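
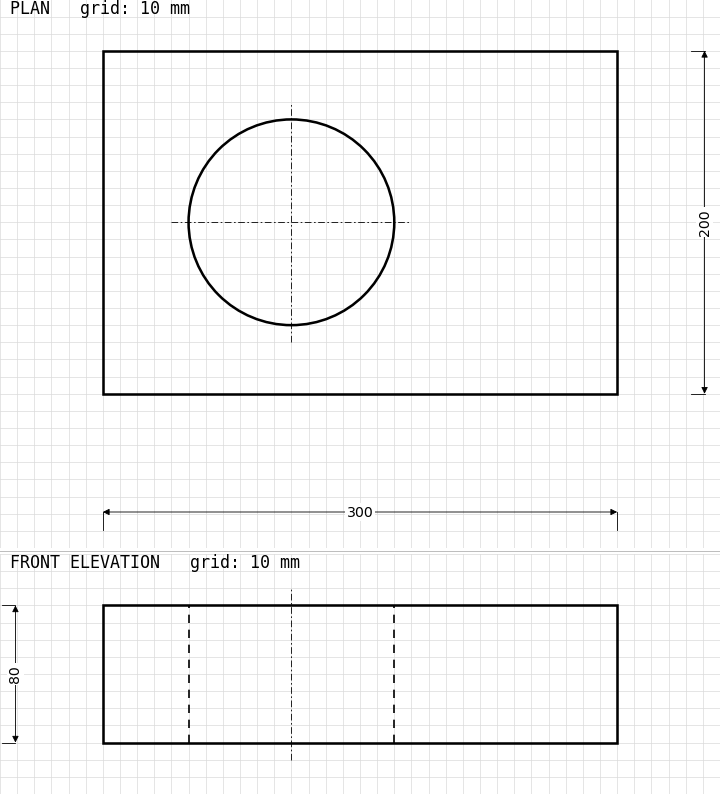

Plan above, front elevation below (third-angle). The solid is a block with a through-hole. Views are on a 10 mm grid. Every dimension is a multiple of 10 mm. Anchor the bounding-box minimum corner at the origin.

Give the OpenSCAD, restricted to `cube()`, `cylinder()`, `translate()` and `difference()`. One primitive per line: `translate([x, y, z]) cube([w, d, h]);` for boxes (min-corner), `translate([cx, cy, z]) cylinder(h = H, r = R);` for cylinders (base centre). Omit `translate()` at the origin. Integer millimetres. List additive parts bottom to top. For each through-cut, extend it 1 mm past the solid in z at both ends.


difference() {
  cube([300, 200, 80]);
  translate([110, 100, -1]) cylinder(h = 82, r = 60);
}


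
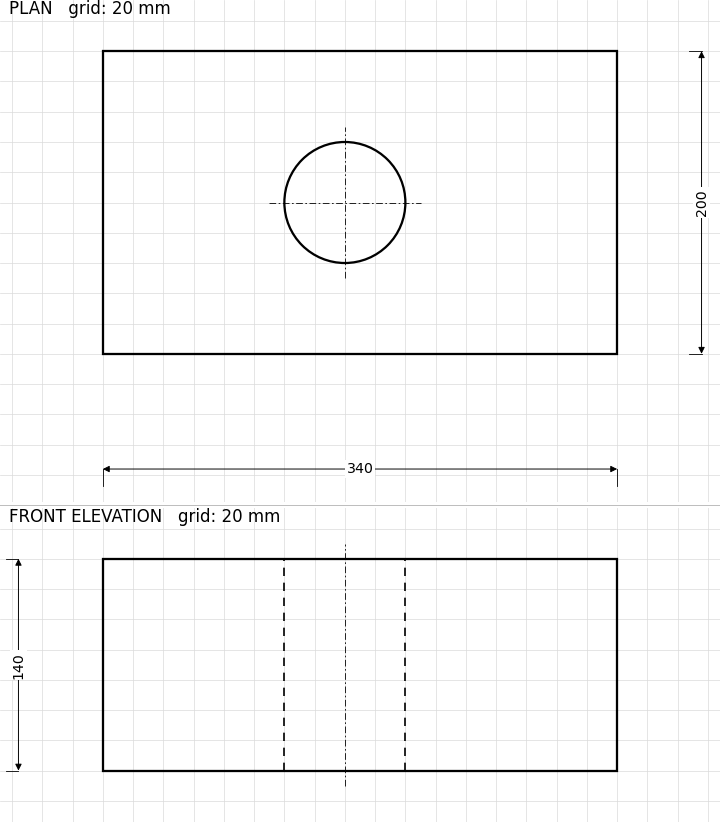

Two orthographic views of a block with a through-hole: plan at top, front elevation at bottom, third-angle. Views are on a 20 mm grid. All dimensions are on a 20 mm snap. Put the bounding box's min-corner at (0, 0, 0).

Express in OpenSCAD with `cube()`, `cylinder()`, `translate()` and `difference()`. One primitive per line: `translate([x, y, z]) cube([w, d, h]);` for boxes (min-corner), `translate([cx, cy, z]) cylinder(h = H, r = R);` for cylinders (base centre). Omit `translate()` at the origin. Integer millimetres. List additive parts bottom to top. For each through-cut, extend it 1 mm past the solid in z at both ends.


difference() {
  cube([340, 200, 140]);
  translate([160, 100, -1]) cylinder(h = 142, r = 40);
}


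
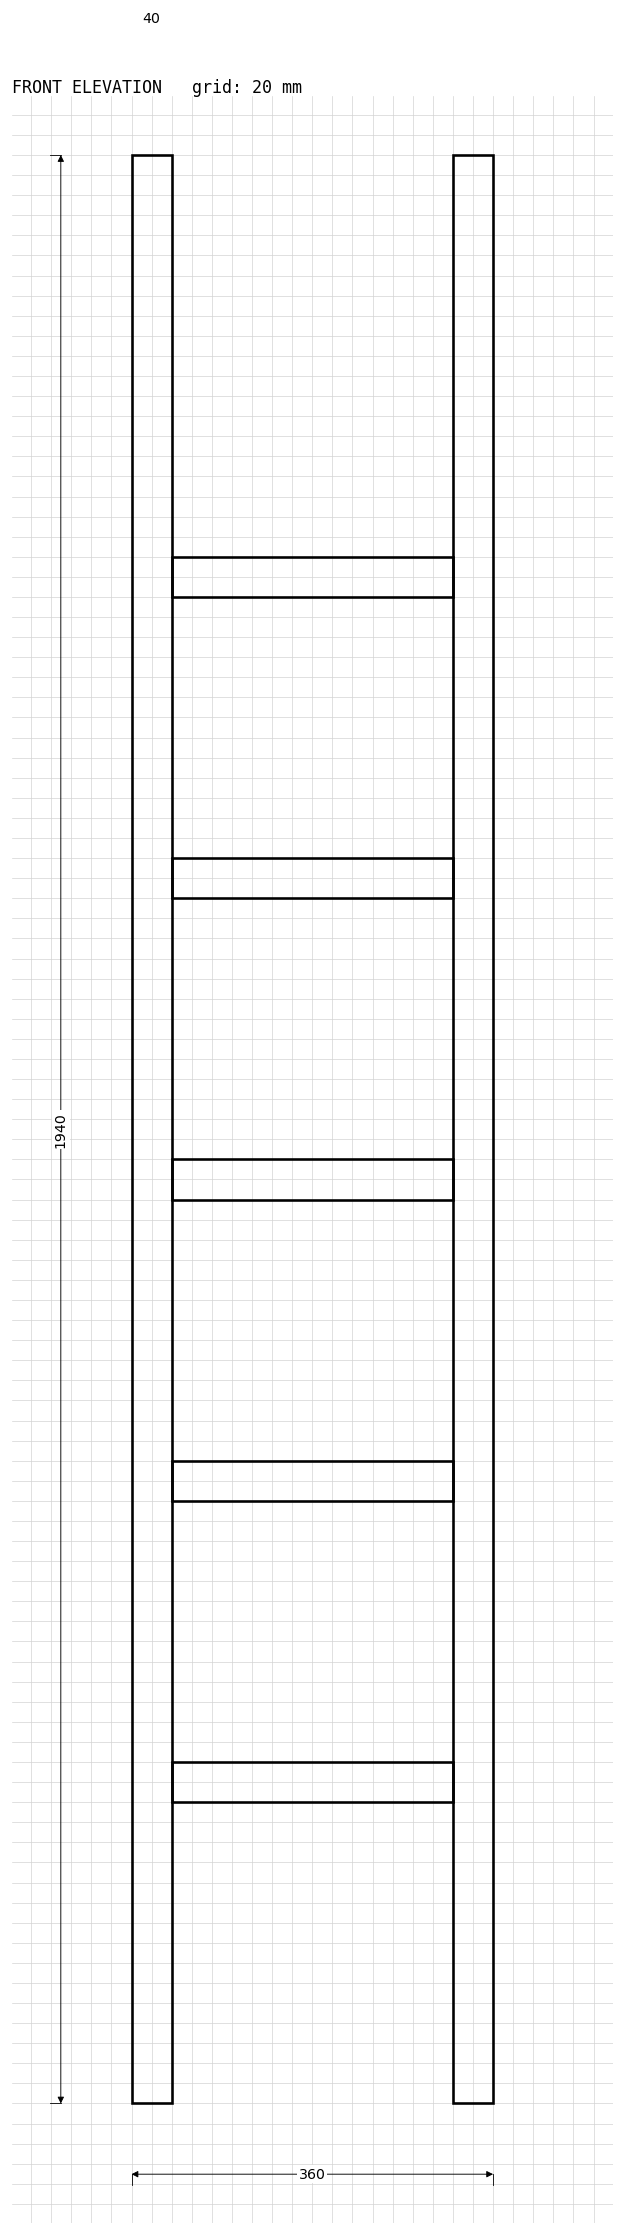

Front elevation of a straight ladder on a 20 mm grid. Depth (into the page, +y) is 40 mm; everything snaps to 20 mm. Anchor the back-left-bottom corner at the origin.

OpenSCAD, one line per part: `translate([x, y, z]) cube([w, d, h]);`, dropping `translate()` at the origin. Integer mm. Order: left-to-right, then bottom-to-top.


cube([40, 40, 1940]);
translate([40, 0, 300]) cube([280, 40, 40]);
translate([40, 0, 600]) cube([280, 40, 40]);
translate([40, 0, 900]) cube([280, 40, 40]);
translate([40, 0, 1200]) cube([280, 40, 40]);
translate([40, 0, 1500]) cube([280, 40, 40]);
translate([320, 0, 0]) cube([40, 40, 1940]);


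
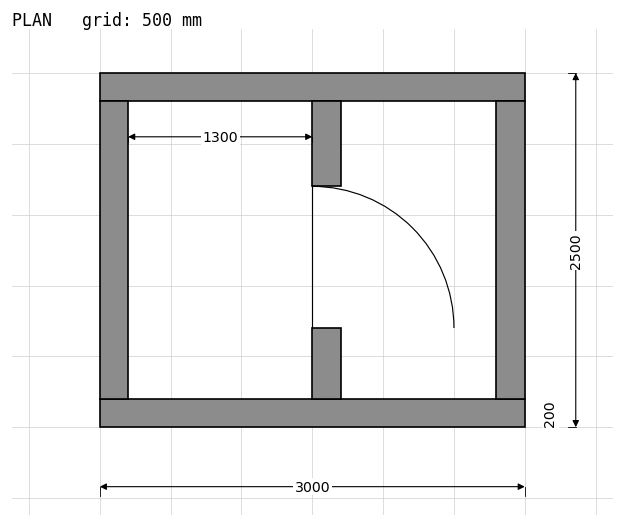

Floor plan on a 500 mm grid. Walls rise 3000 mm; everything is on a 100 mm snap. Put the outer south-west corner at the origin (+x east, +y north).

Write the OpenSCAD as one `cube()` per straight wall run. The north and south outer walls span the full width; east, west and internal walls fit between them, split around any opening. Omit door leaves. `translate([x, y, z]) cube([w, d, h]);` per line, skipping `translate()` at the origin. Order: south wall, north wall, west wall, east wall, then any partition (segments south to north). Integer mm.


cube([3000, 200, 3000]);
translate([0, 2300, 0]) cube([3000, 200, 3000]);
translate([0, 200, 0]) cube([200, 2100, 3000]);
translate([2800, 200, 0]) cube([200, 2100, 3000]);
translate([1500, 200, 0]) cube([200, 500, 3000]);
translate([1500, 1700, 0]) cube([200, 600, 3000]);


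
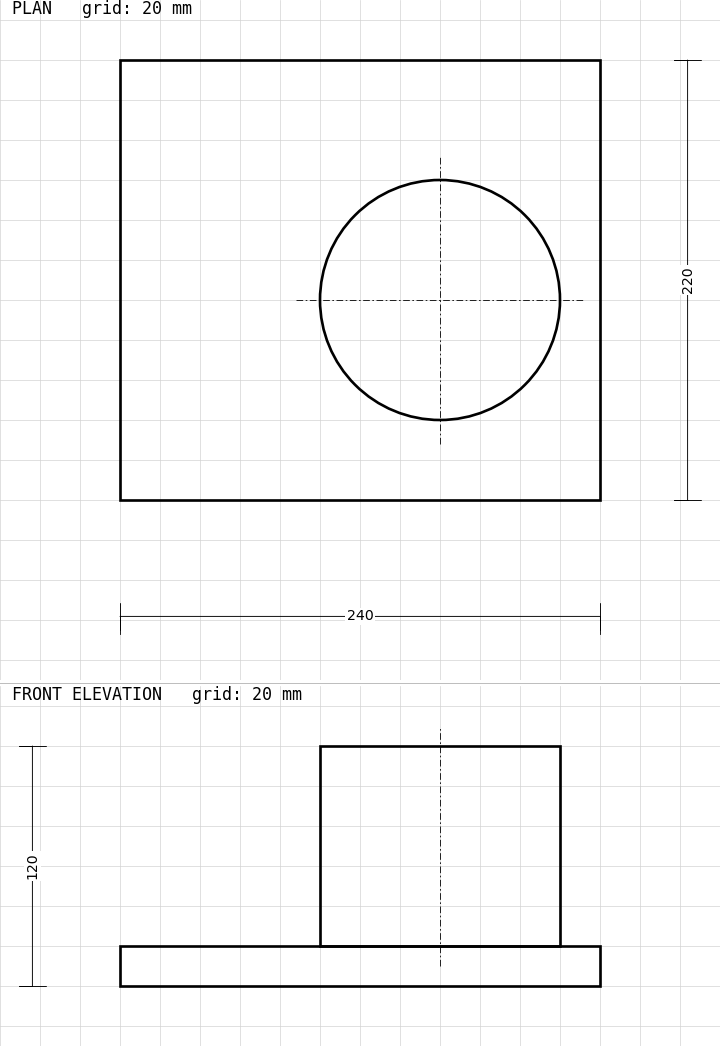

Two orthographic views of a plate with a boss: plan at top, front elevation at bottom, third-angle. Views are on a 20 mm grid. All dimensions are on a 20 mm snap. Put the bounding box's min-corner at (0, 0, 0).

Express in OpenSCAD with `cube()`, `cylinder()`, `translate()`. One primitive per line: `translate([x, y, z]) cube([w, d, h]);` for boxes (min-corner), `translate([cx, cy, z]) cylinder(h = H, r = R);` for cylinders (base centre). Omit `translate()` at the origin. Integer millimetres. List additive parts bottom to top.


cube([240, 220, 20]);
translate([160, 100, 20]) cylinder(h = 100, r = 60);


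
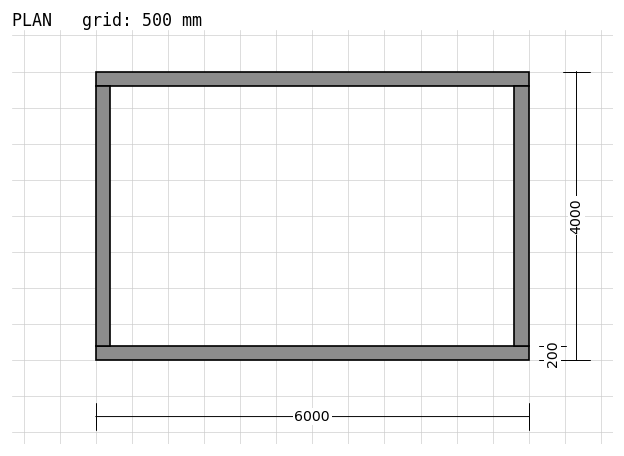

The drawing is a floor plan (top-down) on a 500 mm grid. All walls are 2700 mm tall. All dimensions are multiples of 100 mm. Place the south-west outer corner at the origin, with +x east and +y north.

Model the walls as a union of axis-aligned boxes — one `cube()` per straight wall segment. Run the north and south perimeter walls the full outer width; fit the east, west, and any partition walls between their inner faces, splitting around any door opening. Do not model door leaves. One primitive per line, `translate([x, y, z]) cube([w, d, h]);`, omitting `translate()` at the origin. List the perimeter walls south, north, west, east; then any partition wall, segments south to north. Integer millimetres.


cube([6000, 200, 2700]);
translate([0, 3800, 0]) cube([6000, 200, 2700]);
translate([0, 200, 0]) cube([200, 3600, 2700]);
translate([5800, 200, 0]) cube([200, 3600, 2700]);


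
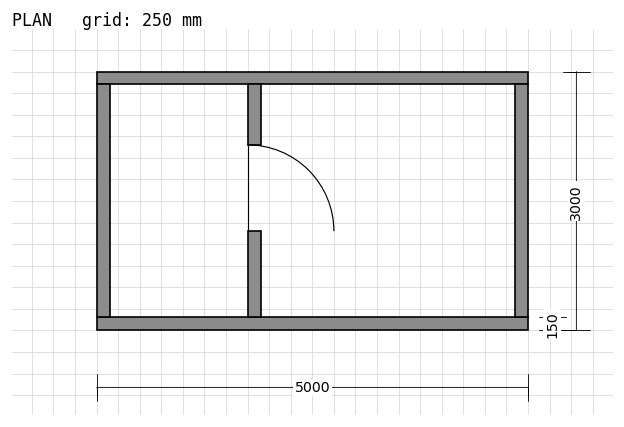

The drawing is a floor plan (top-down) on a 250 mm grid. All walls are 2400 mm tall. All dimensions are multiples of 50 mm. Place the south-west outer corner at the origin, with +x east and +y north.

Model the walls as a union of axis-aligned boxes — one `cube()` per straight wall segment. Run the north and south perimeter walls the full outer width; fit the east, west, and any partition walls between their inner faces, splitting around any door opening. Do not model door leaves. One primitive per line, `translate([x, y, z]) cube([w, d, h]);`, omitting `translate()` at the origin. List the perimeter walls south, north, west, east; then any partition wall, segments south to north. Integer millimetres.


cube([5000, 150, 2400]);
translate([0, 2850, 0]) cube([5000, 150, 2400]);
translate([0, 150, 0]) cube([150, 2700, 2400]);
translate([4850, 150, 0]) cube([150, 2700, 2400]);
translate([1750, 150, 0]) cube([150, 1000, 2400]);
translate([1750, 2150, 0]) cube([150, 700, 2400]);


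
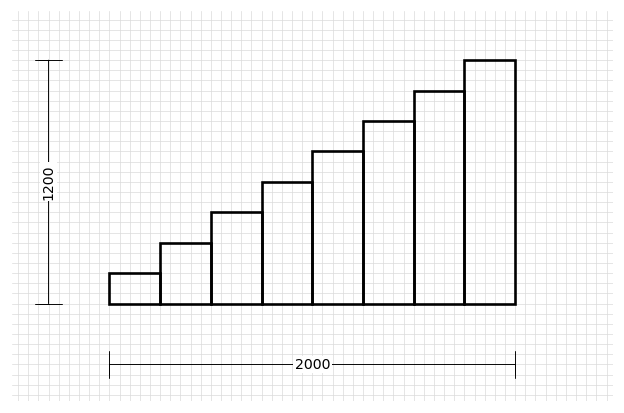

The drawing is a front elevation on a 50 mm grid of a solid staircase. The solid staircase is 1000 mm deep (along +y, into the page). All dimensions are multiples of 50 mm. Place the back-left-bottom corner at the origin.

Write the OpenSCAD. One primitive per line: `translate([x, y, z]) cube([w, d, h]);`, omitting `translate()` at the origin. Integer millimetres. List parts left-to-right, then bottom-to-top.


cube([250, 1000, 150]);
translate([250, 0, 0]) cube([250, 1000, 300]);
translate([500, 0, 0]) cube([250, 1000, 450]);
translate([750, 0, 0]) cube([250, 1000, 600]);
translate([1000, 0, 0]) cube([250, 1000, 750]);
translate([1250, 0, 0]) cube([250, 1000, 900]);
translate([1500, 0, 0]) cube([250, 1000, 1050]);
translate([1750, 0, 0]) cube([250, 1000, 1200]);


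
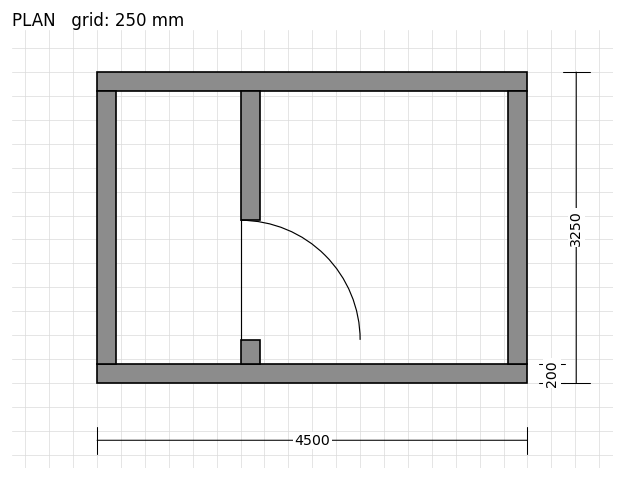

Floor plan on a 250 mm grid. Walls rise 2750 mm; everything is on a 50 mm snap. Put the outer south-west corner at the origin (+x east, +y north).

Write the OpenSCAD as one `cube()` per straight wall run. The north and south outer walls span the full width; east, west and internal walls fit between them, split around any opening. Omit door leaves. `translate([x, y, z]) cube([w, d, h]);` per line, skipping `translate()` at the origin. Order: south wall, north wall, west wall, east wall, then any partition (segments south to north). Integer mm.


cube([4500, 200, 2750]);
translate([0, 3050, 0]) cube([4500, 200, 2750]);
translate([0, 200, 0]) cube([200, 2850, 2750]);
translate([4300, 200, 0]) cube([200, 2850, 2750]);
translate([1500, 200, 0]) cube([200, 250, 2750]);
translate([1500, 1700, 0]) cube([200, 1350, 2750]);


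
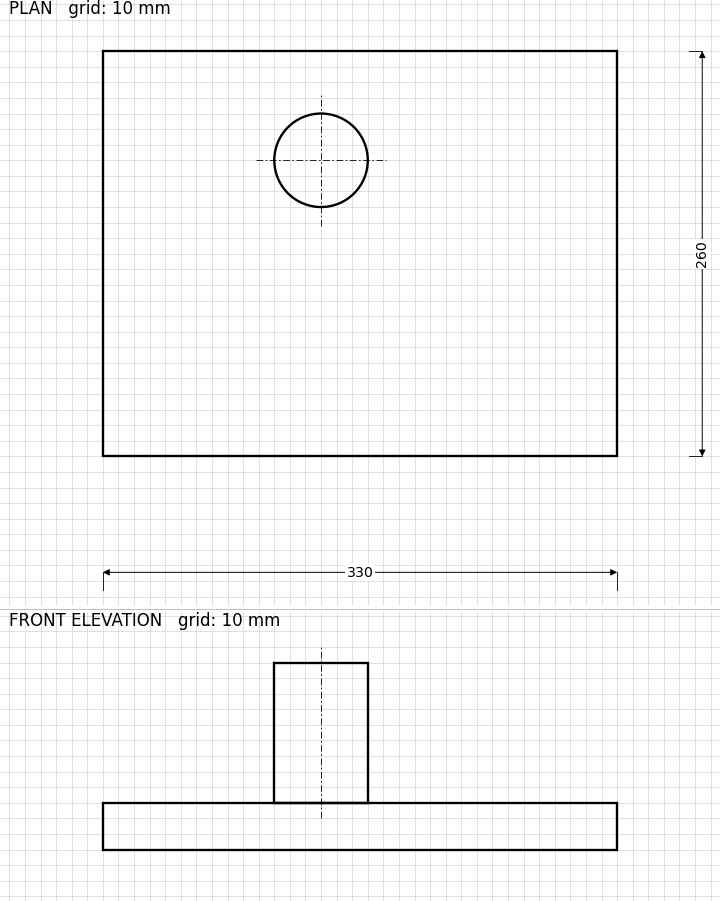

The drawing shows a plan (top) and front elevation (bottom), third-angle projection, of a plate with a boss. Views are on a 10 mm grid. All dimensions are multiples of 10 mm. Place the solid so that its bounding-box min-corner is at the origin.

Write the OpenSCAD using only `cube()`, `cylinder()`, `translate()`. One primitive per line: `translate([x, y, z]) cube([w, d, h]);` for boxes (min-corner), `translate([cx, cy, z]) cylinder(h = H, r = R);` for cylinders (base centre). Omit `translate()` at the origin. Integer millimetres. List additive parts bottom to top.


cube([330, 260, 30]);
translate([140, 190, 30]) cylinder(h = 90, r = 30);


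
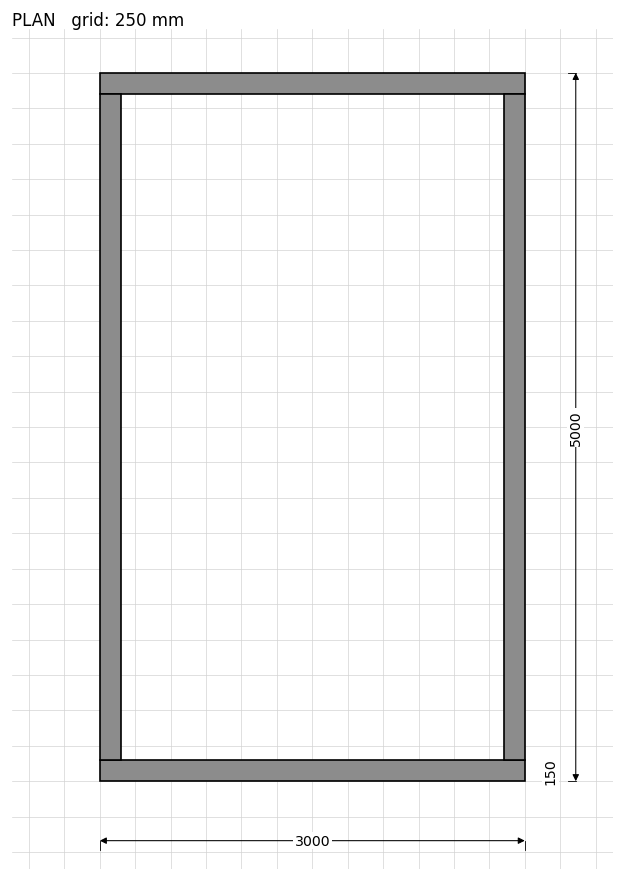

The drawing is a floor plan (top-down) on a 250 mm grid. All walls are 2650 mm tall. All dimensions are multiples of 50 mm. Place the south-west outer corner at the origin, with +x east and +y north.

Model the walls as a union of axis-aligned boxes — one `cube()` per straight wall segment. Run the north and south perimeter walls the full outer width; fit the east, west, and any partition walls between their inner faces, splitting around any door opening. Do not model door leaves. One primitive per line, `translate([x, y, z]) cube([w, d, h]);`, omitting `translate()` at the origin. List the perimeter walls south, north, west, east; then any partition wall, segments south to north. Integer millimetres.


cube([3000, 150, 2650]);
translate([0, 4850, 0]) cube([3000, 150, 2650]);
translate([0, 150, 0]) cube([150, 4700, 2650]);
translate([2850, 150, 0]) cube([150, 4700, 2650]);


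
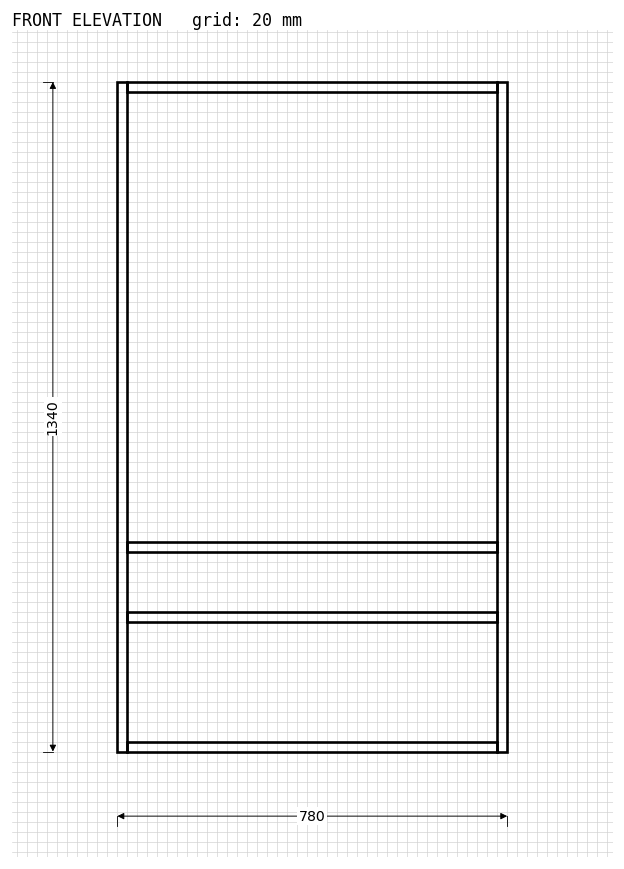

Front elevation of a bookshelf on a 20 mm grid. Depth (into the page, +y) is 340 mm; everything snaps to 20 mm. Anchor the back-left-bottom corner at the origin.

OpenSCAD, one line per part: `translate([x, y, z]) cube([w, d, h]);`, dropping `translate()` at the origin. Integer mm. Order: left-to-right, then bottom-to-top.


cube([20, 340, 1340]);
translate([20, 0, 0]) cube([740, 340, 20]);
translate([20, 0, 260]) cube([740, 340, 20]);
translate([20, 0, 400]) cube([740, 340, 20]);
translate([20, 0, 1320]) cube([740, 340, 20]);
translate([760, 0, 0]) cube([20, 340, 1340]);


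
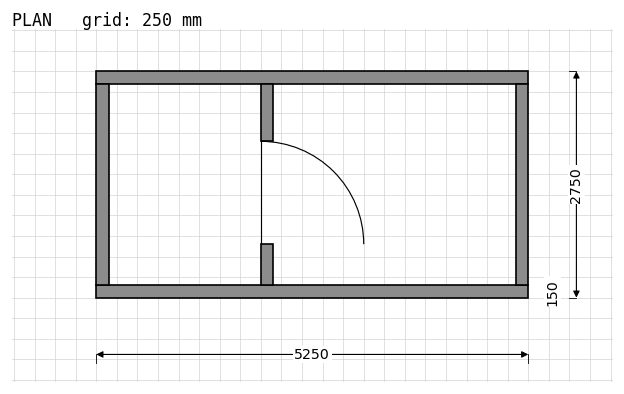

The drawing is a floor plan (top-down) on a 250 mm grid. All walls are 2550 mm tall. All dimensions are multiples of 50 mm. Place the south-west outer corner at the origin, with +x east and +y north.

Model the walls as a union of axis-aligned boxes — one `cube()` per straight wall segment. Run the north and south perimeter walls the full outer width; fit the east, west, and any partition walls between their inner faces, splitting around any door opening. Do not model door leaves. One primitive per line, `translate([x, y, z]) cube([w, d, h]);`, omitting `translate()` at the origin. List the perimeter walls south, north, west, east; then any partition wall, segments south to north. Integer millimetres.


cube([5250, 150, 2550]);
translate([0, 2600, 0]) cube([5250, 150, 2550]);
translate([0, 150, 0]) cube([150, 2450, 2550]);
translate([5100, 150, 0]) cube([150, 2450, 2550]);
translate([2000, 150, 0]) cube([150, 500, 2550]);
translate([2000, 1900, 0]) cube([150, 700, 2550]);


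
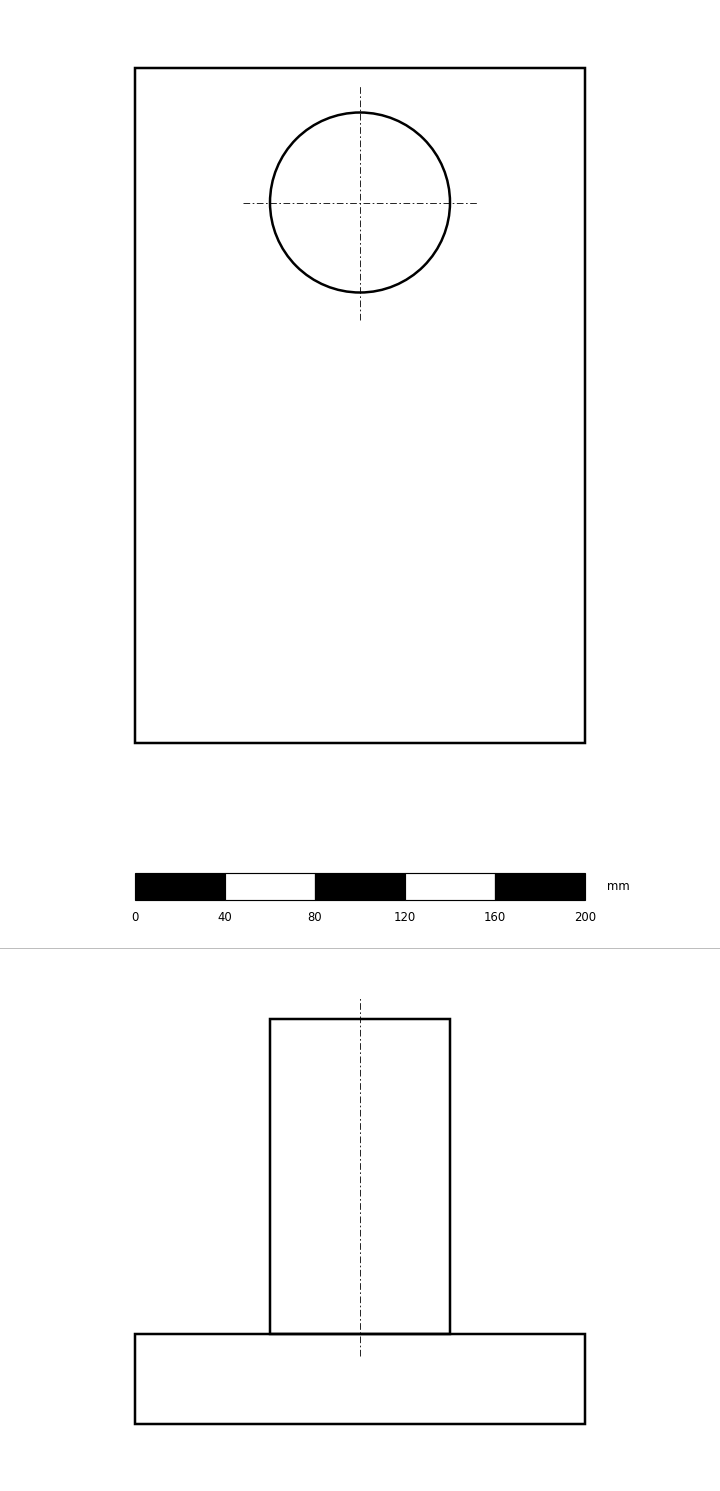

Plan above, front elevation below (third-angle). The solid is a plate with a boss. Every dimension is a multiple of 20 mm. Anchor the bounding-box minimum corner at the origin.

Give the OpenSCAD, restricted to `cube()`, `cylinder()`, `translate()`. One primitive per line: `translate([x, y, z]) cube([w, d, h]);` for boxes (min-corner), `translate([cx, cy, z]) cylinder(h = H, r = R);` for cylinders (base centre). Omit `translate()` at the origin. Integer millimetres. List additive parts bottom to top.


cube([200, 300, 40]);
translate([100, 240, 40]) cylinder(h = 140, r = 40);


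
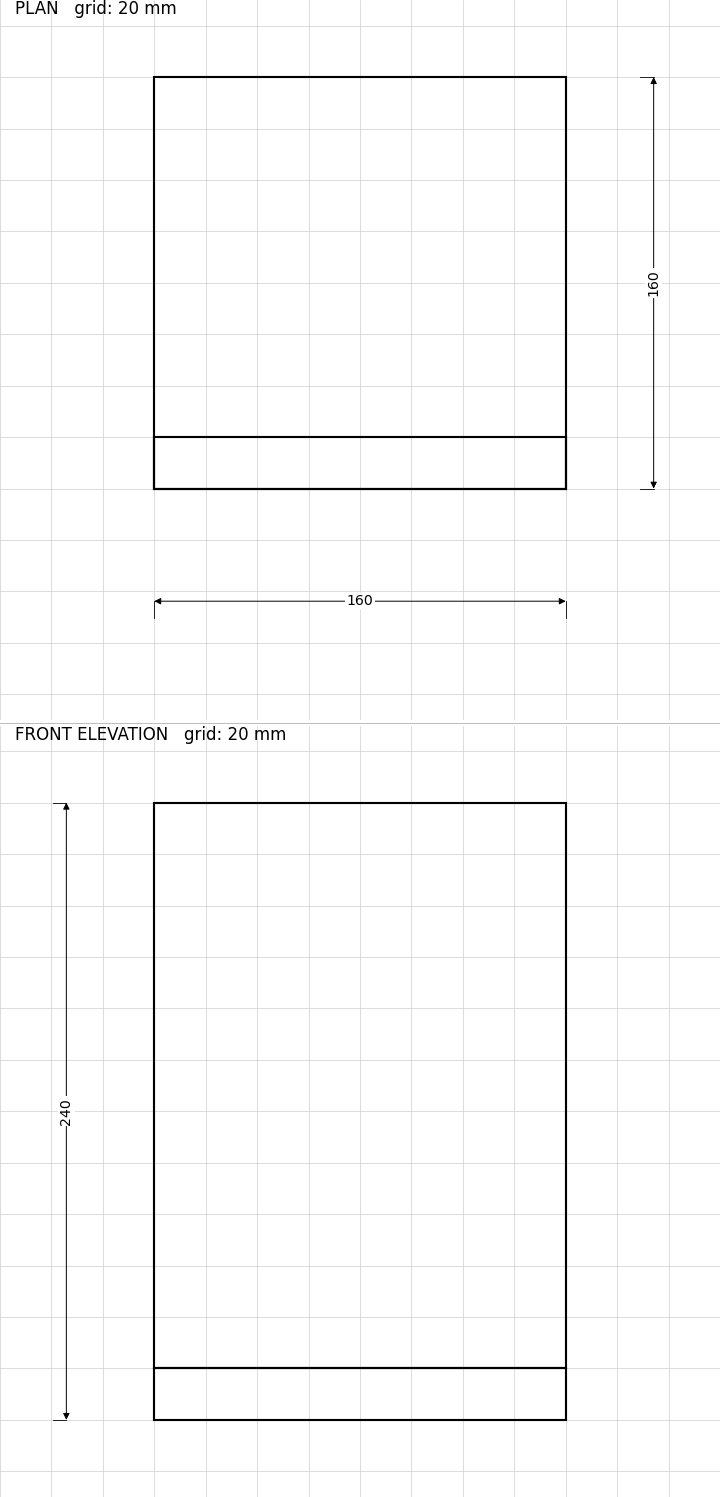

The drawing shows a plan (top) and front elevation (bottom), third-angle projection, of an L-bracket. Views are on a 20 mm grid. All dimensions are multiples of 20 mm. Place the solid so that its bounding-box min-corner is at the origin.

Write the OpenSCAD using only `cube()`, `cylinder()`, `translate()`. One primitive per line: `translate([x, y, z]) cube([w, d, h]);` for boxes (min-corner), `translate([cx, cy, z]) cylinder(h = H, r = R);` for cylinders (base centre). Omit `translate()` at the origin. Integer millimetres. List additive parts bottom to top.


cube([160, 160, 20]);
translate([0, 0, 20]) cube([160, 20, 220]);


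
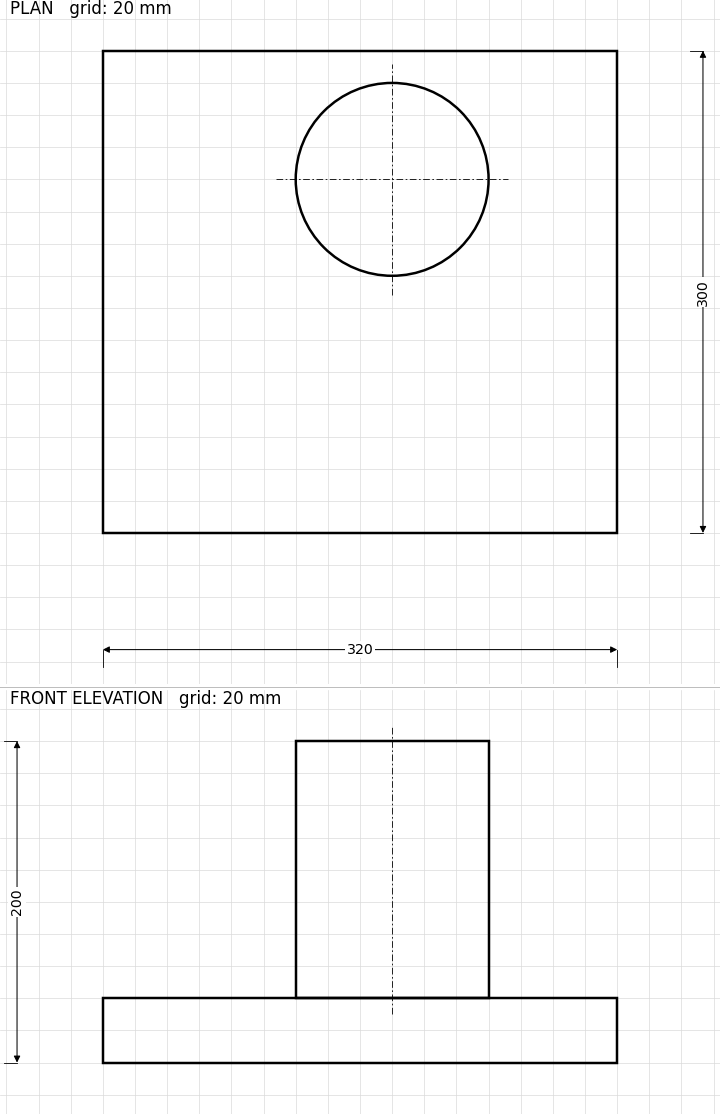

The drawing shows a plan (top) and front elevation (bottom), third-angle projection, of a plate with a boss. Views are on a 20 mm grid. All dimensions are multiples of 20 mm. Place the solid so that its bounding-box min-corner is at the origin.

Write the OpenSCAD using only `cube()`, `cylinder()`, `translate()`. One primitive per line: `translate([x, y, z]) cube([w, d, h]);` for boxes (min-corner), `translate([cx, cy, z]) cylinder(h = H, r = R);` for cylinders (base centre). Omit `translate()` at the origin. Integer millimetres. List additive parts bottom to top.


cube([320, 300, 40]);
translate([180, 220, 40]) cylinder(h = 160, r = 60);


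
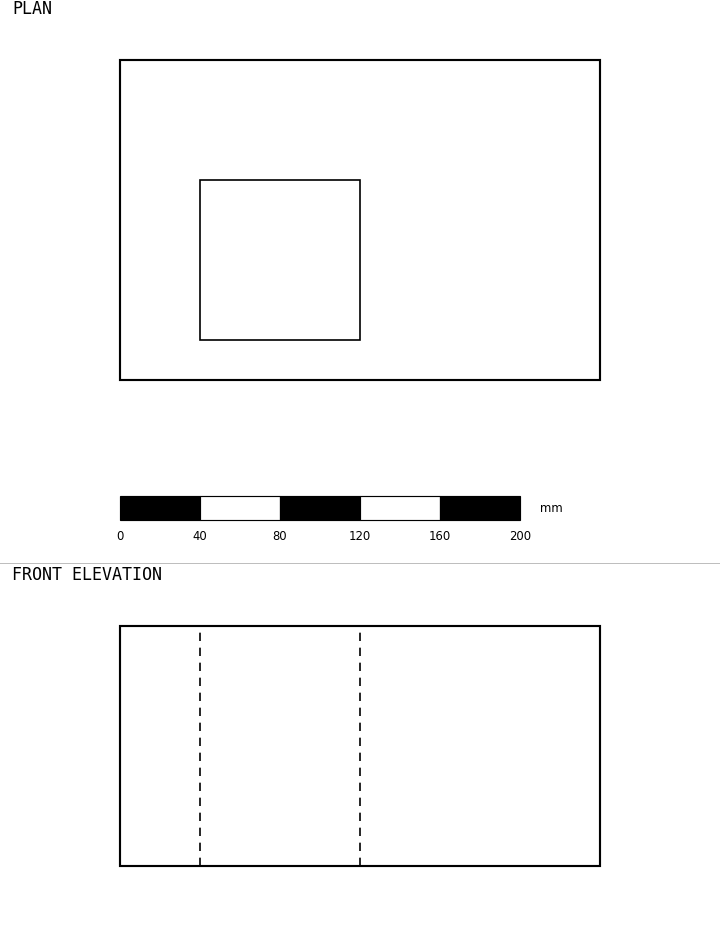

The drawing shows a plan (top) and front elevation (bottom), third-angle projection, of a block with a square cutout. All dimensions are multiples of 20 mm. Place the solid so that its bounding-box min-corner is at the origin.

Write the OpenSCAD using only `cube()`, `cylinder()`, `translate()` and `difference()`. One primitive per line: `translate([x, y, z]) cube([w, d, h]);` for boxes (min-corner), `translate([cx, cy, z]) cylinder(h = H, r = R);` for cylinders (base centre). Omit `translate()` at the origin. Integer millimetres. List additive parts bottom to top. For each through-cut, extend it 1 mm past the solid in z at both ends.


difference() {
  cube([240, 160, 120]);
  translate([40, 20, -1]) cube([80, 80, 122]);
}


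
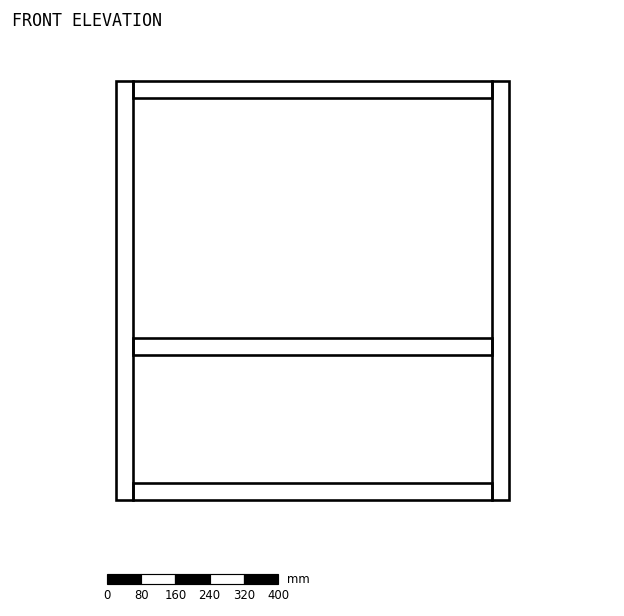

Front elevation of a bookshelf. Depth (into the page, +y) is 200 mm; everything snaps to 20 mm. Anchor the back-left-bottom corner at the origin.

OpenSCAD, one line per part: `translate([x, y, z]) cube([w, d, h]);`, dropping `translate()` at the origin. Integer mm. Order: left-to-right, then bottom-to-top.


cube([40, 200, 980]);
translate([40, 0, 0]) cube([840, 200, 40]);
translate([40, 0, 340]) cube([840, 200, 40]);
translate([40, 0, 940]) cube([840, 200, 40]);
translate([880, 0, 0]) cube([40, 200, 980]);


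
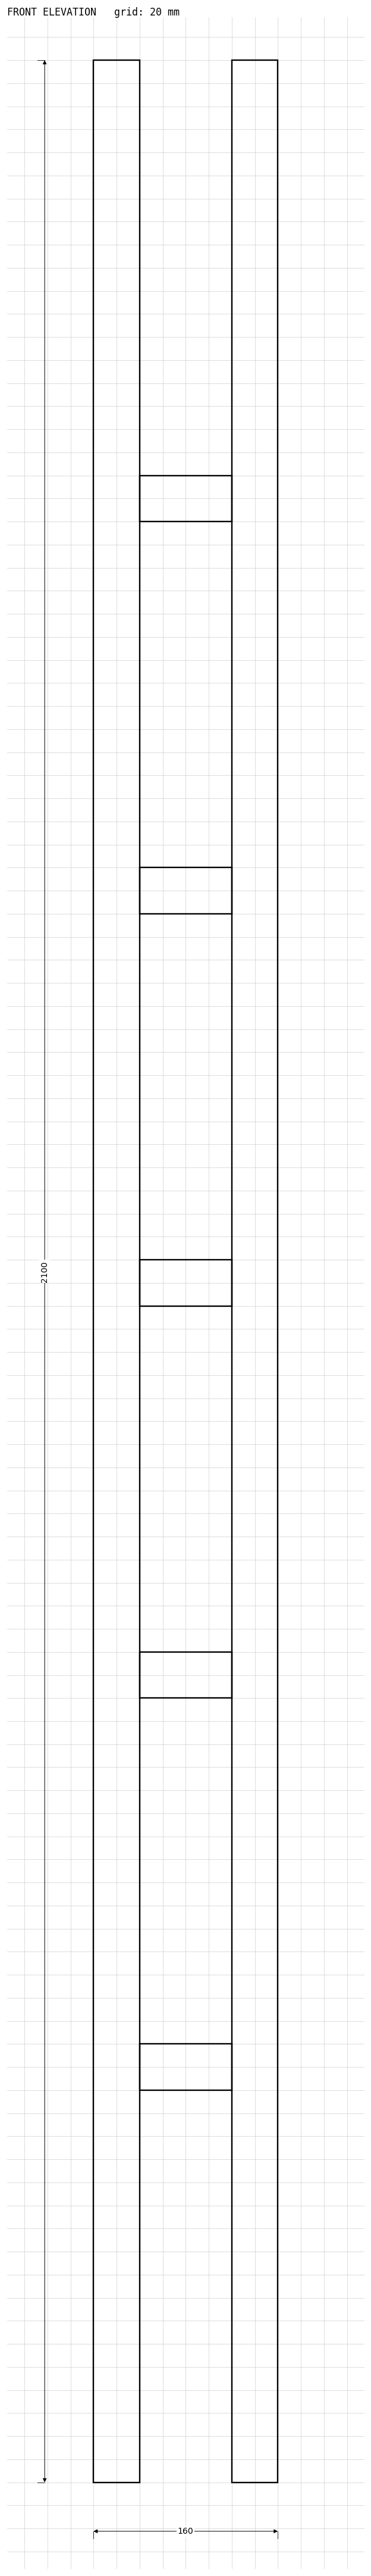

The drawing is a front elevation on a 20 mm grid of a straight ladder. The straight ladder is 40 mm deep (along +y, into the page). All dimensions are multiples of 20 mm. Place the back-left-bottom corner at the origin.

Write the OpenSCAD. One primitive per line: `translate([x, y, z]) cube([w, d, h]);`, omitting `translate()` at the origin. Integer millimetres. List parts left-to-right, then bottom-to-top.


cube([40, 40, 2100]);
translate([40, 0, 340]) cube([80, 40, 40]);
translate([40, 0, 680]) cube([80, 40, 40]);
translate([40, 0, 1020]) cube([80, 40, 40]);
translate([40, 0, 1360]) cube([80, 40, 40]);
translate([40, 0, 1700]) cube([80, 40, 40]);
translate([120, 0, 0]) cube([40, 40, 2100]);


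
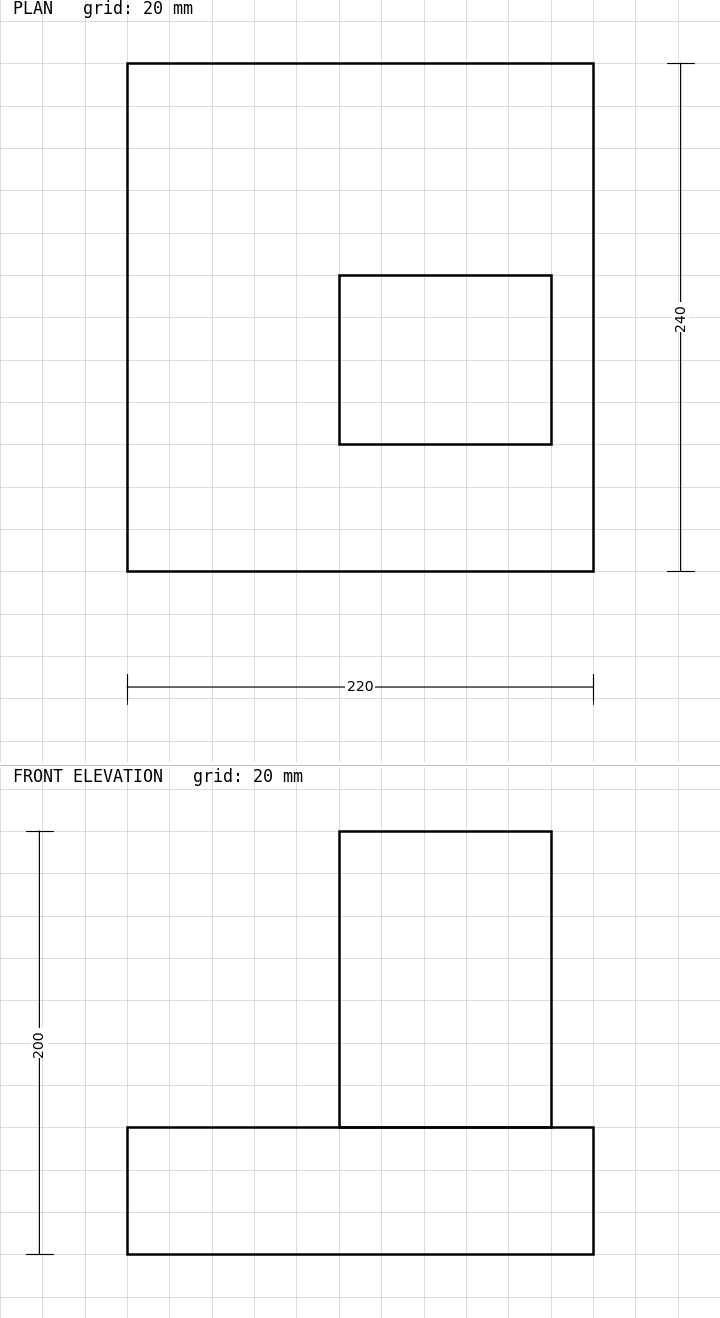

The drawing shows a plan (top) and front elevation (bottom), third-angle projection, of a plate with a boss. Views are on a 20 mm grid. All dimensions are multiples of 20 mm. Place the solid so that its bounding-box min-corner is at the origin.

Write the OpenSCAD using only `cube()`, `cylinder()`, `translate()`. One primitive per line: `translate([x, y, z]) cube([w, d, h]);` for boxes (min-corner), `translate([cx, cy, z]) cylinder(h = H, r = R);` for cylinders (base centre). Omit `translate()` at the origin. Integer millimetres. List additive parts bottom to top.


cube([220, 240, 60]);
translate([100, 60, 60]) cube([100, 80, 140]);


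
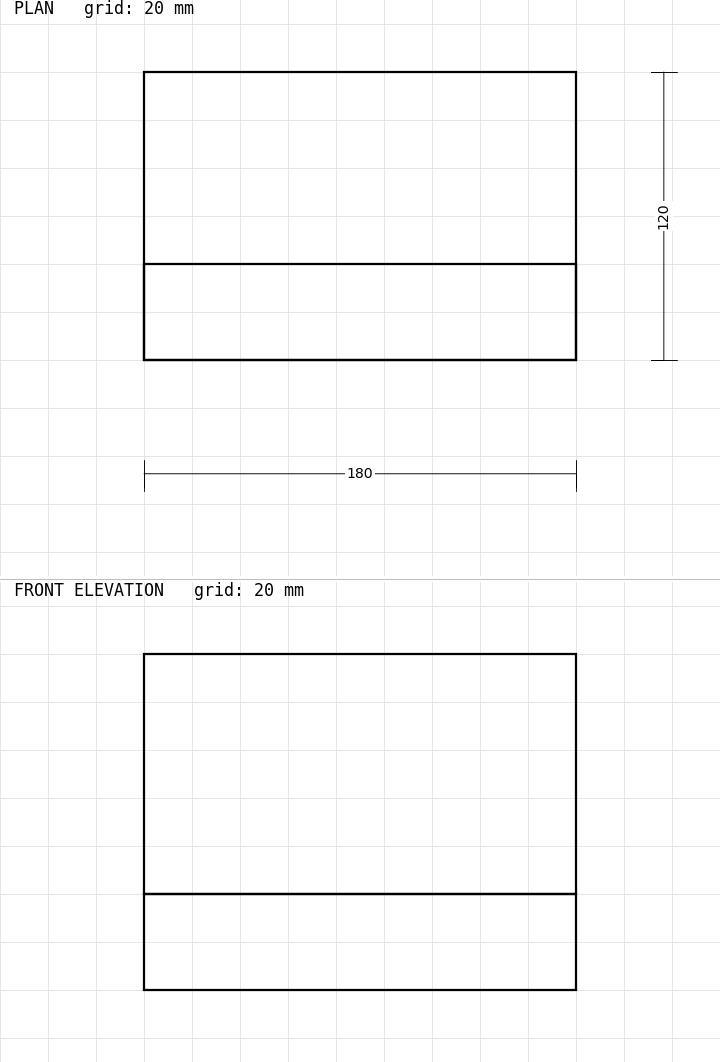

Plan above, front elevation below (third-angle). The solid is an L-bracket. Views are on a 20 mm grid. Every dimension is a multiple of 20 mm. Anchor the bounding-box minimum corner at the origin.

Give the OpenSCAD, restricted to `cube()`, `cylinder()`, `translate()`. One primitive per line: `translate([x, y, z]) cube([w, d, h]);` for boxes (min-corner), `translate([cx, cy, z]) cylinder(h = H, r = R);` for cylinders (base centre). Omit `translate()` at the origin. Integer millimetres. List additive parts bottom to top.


cube([180, 120, 40]);
translate([0, 0, 40]) cube([180, 40, 100]);


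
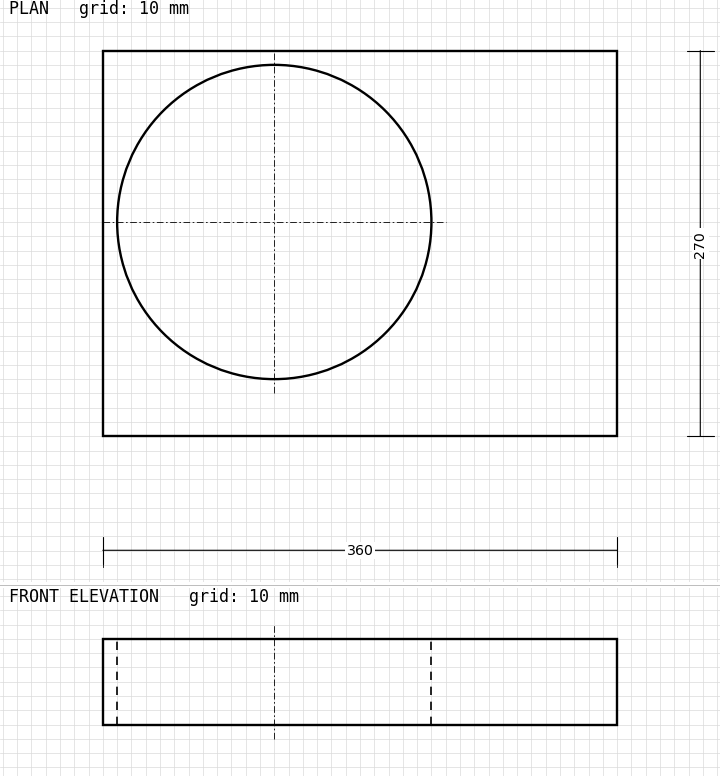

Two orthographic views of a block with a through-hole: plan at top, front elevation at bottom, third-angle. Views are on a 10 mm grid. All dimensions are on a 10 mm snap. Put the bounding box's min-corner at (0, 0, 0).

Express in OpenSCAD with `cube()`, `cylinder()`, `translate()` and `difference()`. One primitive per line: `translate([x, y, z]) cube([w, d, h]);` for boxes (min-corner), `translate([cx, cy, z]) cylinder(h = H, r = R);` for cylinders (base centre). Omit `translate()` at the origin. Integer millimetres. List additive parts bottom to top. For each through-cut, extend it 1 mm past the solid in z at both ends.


difference() {
  cube([360, 270, 60]);
  translate([120, 150, -1]) cylinder(h = 62, r = 110);
}


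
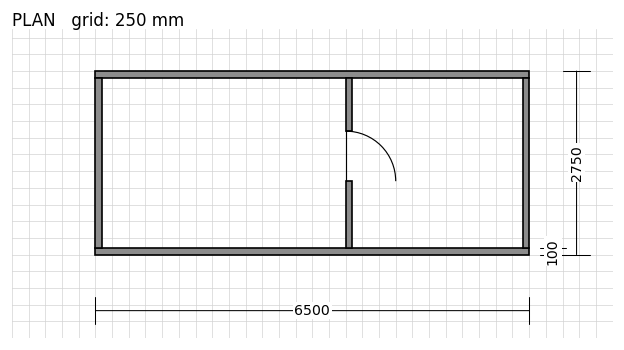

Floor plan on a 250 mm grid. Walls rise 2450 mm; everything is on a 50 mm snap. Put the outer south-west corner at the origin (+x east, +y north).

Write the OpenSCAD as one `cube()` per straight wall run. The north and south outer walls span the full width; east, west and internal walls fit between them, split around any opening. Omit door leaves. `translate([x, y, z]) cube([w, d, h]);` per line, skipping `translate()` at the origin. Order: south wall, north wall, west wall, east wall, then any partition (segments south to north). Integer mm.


cube([6500, 100, 2450]);
translate([0, 2650, 0]) cube([6500, 100, 2450]);
translate([0, 100, 0]) cube([100, 2550, 2450]);
translate([6400, 100, 0]) cube([100, 2550, 2450]);
translate([3750, 100, 0]) cube([100, 1000, 2450]);
translate([3750, 1850, 0]) cube([100, 800, 2450]);


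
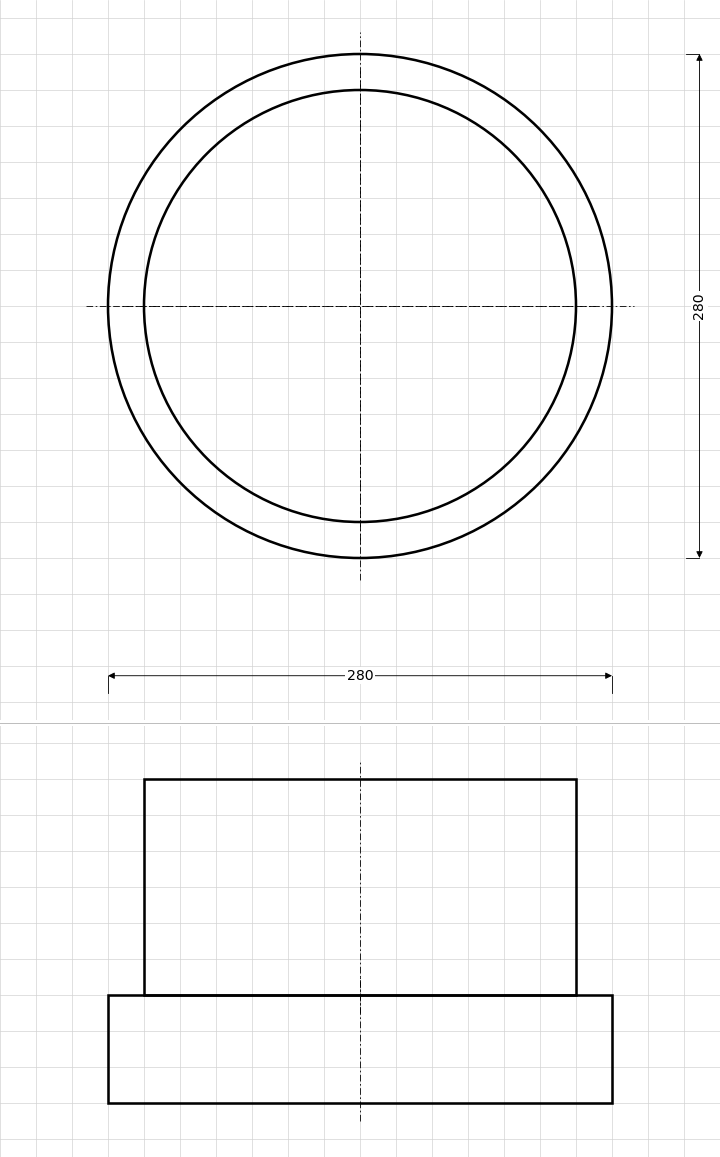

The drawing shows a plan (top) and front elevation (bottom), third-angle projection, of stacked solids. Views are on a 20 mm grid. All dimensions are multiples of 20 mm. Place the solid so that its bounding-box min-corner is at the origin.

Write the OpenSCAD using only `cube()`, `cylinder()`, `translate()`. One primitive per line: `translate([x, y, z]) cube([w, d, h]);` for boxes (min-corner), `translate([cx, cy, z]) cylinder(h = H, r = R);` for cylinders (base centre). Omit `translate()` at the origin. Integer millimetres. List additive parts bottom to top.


translate([140, 140, 0]) cylinder(h = 60, r = 140);
translate([140, 140, 60]) cylinder(h = 120, r = 120);


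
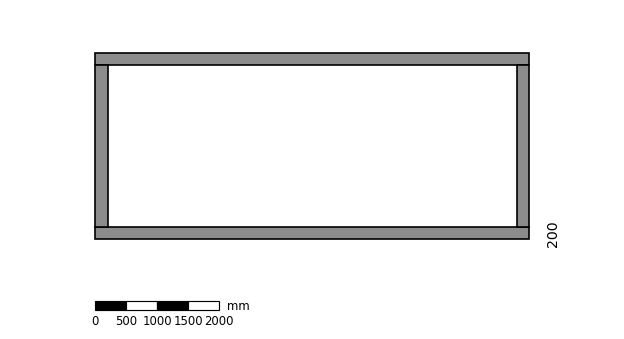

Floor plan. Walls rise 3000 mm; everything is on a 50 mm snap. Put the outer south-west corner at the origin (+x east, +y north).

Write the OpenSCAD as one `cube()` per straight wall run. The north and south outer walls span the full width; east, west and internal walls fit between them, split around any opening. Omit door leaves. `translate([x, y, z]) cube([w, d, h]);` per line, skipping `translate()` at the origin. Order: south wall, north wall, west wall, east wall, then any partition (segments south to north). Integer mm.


cube([7000, 200, 3000]);
translate([0, 2800, 0]) cube([7000, 200, 3000]);
translate([0, 200, 0]) cube([200, 2600, 3000]);
translate([6800, 200, 0]) cube([200, 2600, 3000]);


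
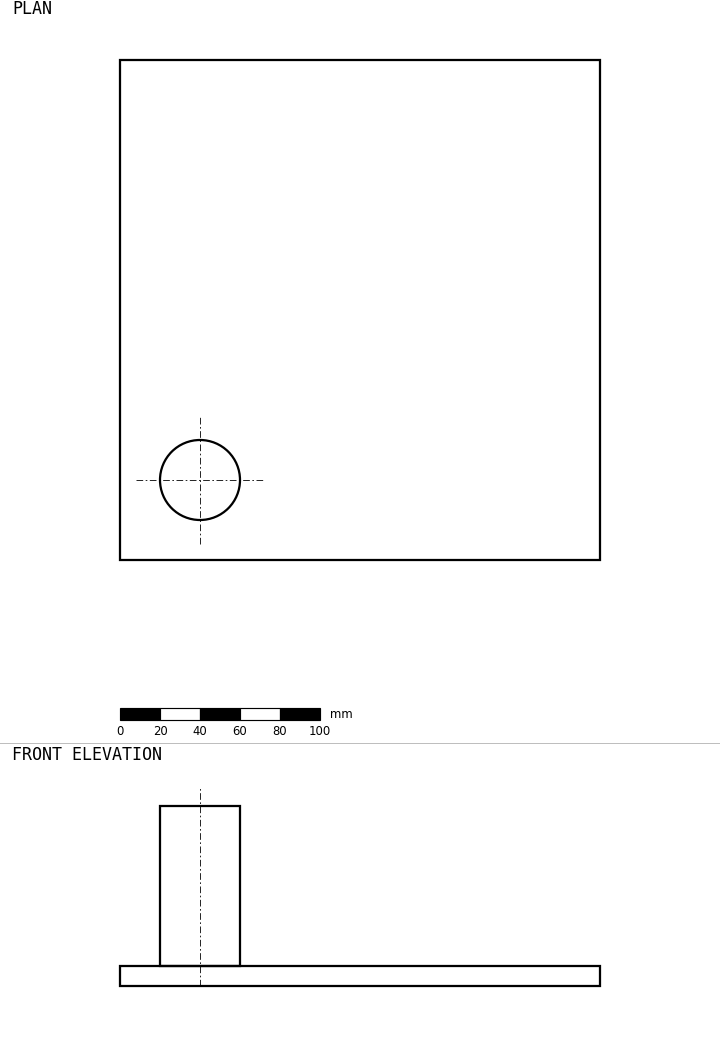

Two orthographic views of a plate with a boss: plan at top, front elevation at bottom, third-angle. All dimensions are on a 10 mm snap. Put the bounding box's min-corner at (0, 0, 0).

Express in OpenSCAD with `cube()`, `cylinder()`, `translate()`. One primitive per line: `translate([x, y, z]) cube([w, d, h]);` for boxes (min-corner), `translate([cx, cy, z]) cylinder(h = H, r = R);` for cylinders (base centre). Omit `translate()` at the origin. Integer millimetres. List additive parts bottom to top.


cube([240, 250, 10]);
translate([40, 40, 10]) cylinder(h = 80, r = 20);


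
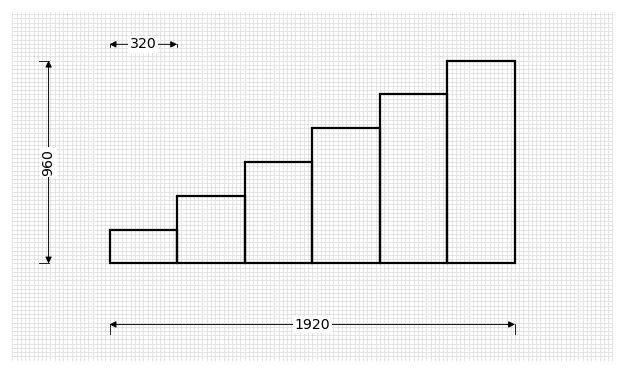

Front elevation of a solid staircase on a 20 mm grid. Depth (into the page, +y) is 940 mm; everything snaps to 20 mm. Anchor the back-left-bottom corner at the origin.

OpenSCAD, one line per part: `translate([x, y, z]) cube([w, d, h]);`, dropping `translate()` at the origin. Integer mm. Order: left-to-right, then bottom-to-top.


cube([320, 940, 160]);
translate([320, 0, 0]) cube([320, 940, 320]);
translate([640, 0, 0]) cube([320, 940, 480]);
translate([960, 0, 0]) cube([320, 940, 640]);
translate([1280, 0, 0]) cube([320, 940, 800]);
translate([1600, 0, 0]) cube([320, 940, 960]);


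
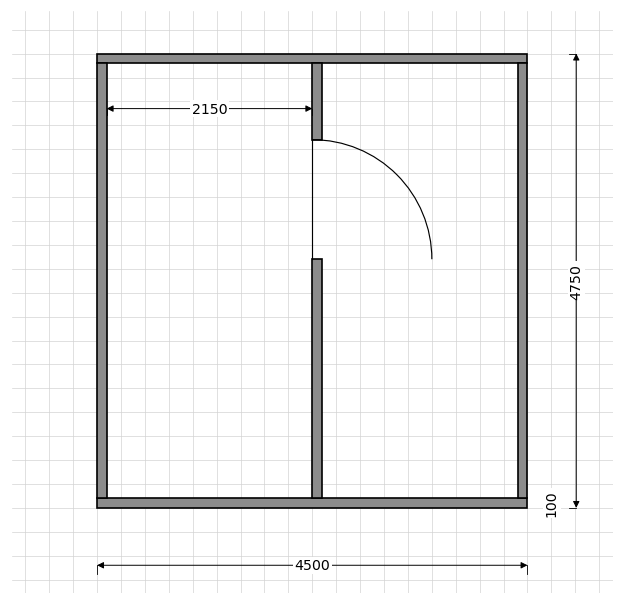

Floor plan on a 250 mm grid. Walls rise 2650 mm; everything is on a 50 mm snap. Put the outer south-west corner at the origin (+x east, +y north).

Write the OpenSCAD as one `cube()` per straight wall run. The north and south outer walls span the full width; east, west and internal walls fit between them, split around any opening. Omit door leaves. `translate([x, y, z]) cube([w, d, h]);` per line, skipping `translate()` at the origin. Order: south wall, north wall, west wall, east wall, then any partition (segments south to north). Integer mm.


cube([4500, 100, 2650]);
translate([0, 4650, 0]) cube([4500, 100, 2650]);
translate([0, 100, 0]) cube([100, 4550, 2650]);
translate([4400, 100, 0]) cube([100, 4550, 2650]);
translate([2250, 100, 0]) cube([100, 2500, 2650]);
translate([2250, 3850, 0]) cube([100, 800, 2650]);


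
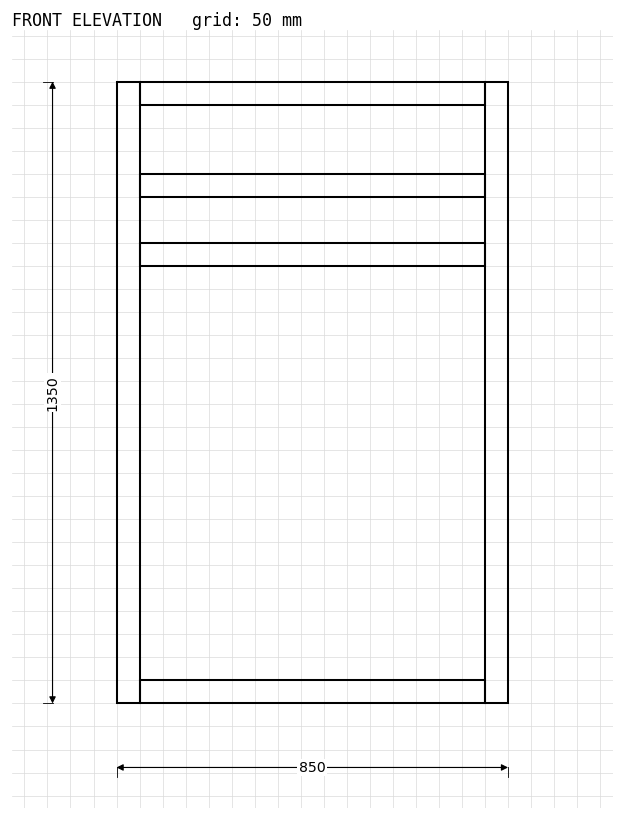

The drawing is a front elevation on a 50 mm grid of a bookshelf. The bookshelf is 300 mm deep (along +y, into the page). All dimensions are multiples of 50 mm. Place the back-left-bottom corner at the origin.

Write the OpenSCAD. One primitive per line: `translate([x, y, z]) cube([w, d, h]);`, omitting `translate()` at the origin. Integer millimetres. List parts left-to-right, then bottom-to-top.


cube([50, 300, 1350]);
translate([50, 0, 0]) cube([750, 300, 50]);
translate([50, 0, 950]) cube([750, 300, 50]);
translate([50, 0, 1100]) cube([750, 300, 50]);
translate([50, 0, 1300]) cube([750, 300, 50]);
translate([800, 0, 0]) cube([50, 300, 1350]);


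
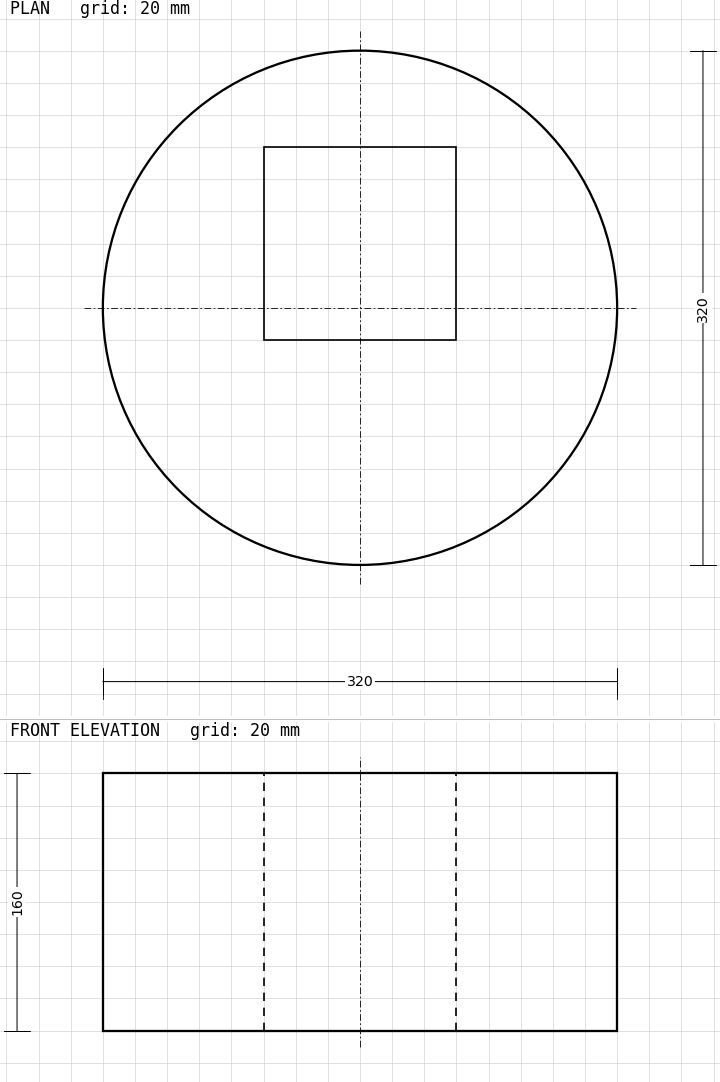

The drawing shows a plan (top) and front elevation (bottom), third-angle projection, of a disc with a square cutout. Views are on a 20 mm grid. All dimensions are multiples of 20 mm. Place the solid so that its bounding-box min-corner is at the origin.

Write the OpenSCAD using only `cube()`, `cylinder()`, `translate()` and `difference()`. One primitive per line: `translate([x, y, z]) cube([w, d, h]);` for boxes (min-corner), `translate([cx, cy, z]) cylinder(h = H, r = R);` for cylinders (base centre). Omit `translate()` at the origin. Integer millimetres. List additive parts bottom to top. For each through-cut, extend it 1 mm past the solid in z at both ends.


difference() {
  translate([160, 160, 0]) cylinder(h = 160, r = 160);
  translate([100, 140, -1]) cube([120, 120, 162]);
}


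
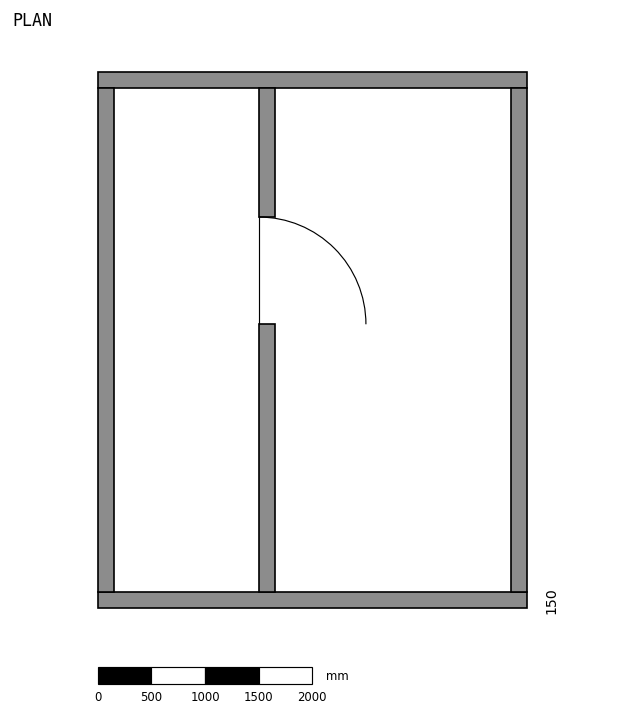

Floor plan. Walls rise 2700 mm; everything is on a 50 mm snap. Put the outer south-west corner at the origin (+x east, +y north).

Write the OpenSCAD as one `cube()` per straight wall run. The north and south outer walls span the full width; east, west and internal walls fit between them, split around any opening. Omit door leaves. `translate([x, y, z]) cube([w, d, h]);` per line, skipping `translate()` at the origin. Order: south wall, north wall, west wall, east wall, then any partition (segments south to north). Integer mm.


cube([4000, 150, 2700]);
translate([0, 4850, 0]) cube([4000, 150, 2700]);
translate([0, 150, 0]) cube([150, 4700, 2700]);
translate([3850, 150, 0]) cube([150, 4700, 2700]);
translate([1500, 150, 0]) cube([150, 2500, 2700]);
translate([1500, 3650, 0]) cube([150, 1200, 2700]);


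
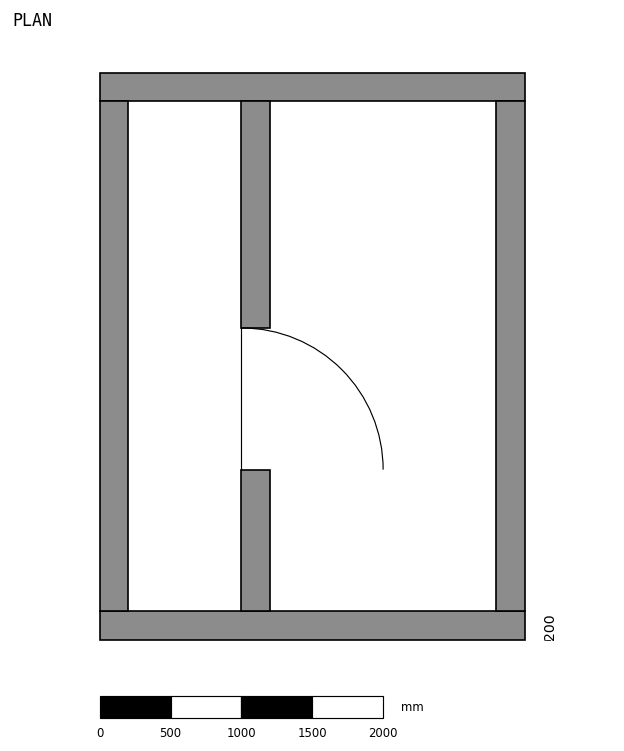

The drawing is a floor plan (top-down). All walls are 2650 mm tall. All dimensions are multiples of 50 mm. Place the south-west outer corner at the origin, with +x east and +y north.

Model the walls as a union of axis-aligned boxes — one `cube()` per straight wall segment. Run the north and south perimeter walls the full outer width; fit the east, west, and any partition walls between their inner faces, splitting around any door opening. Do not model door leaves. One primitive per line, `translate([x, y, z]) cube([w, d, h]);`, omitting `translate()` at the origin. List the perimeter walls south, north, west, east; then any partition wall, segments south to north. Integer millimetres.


cube([3000, 200, 2650]);
translate([0, 3800, 0]) cube([3000, 200, 2650]);
translate([0, 200, 0]) cube([200, 3600, 2650]);
translate([2800, 200, 0]) cube([200, 3600, 2650]);
translate([1000, 200, 0]) cube([200, 1000, 2650]);
translate([1000, 2200, 0]) cube([200, 1600, 2650]);


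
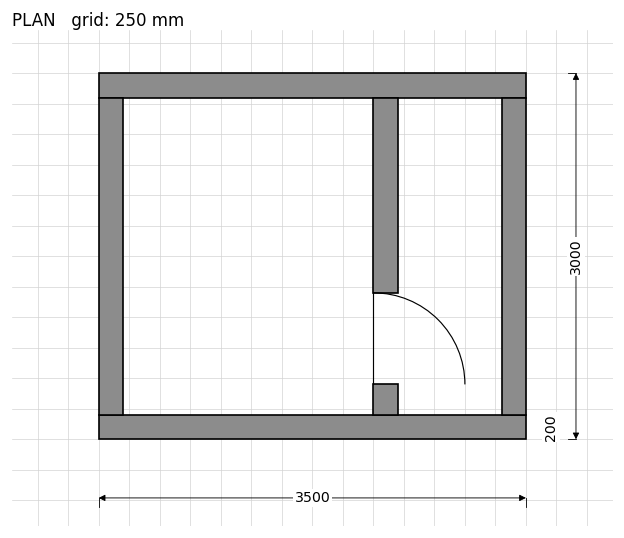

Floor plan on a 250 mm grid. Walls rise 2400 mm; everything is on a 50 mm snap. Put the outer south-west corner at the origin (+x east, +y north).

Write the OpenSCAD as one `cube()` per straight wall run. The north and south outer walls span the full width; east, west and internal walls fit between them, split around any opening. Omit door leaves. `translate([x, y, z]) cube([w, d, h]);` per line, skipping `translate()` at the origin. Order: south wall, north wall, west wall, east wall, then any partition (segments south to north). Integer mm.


cube([3500, 200, 2400]);
translate([0, 2800, 0]) cube([3500, 200, 2400]);
translate([0, 200, 0]) cube([200, 2600, 2400]);
translate([3300, 200, 0]) cube([200, 2600, 2400]);
translate([2250, 200, 0]) cube([200, 250, 2400]);
translate([2250, 1200, 0]) cube([200, 1600, 2400]);


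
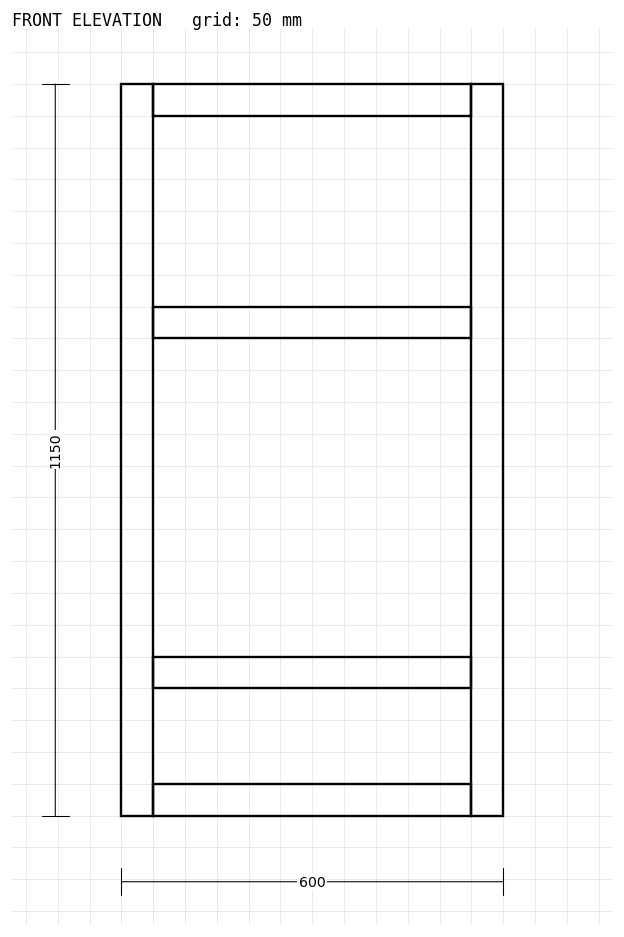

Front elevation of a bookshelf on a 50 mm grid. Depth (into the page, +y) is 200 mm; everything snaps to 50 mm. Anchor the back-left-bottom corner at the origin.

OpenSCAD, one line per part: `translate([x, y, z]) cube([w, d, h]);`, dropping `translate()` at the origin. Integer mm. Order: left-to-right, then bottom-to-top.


cube([50, 200, 1150]);
translate([50, 0, 0]) cube([500, 200, 50]);
translate([50, 0, 200]) cube([500, 200, 50]);
translate([50, 0, 750]) cube([500, 200, 50]);
translate([50, 0, 1100]) cube([500, 200, 50]);
translate([550, 0, 0]) cube([50, 200, 1150]);


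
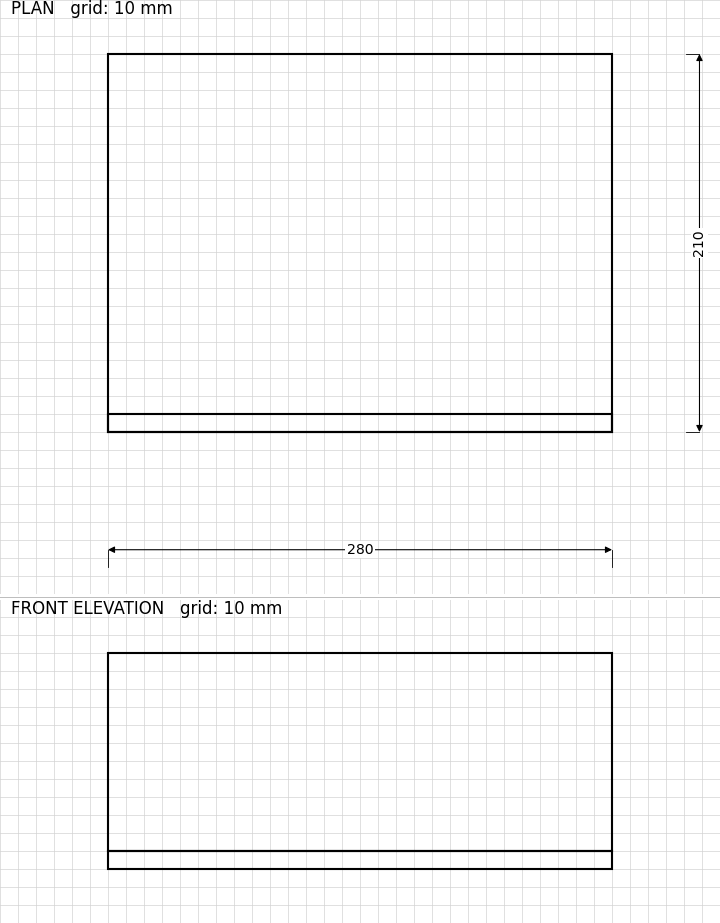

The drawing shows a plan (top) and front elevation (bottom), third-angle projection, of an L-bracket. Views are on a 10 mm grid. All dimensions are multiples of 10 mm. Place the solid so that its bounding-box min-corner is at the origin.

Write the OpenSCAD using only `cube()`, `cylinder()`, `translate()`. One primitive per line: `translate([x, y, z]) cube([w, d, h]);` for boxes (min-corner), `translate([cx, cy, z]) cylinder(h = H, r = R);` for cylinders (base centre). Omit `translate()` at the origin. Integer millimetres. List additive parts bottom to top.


cube([280, 210, 10]);
translate([0, 0, 10]) cube([280, 10, 110]);


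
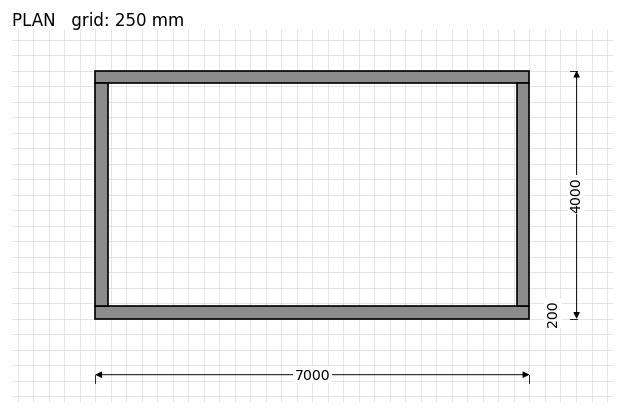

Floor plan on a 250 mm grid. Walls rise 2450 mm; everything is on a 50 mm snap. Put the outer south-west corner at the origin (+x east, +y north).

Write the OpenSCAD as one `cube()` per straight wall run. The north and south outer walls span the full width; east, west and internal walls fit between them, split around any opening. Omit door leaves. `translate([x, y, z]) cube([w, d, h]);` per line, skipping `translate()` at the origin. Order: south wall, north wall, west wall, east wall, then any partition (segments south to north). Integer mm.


cube([7000, 200, 2450]);
translate([0, 3800, 0]) cube([7000, 200, 2450]);
translate([0, 200, 0]) cube([200, 3600, 2450]);
translate([6800, 200, 0]) cube([200, 3600, 2450]);


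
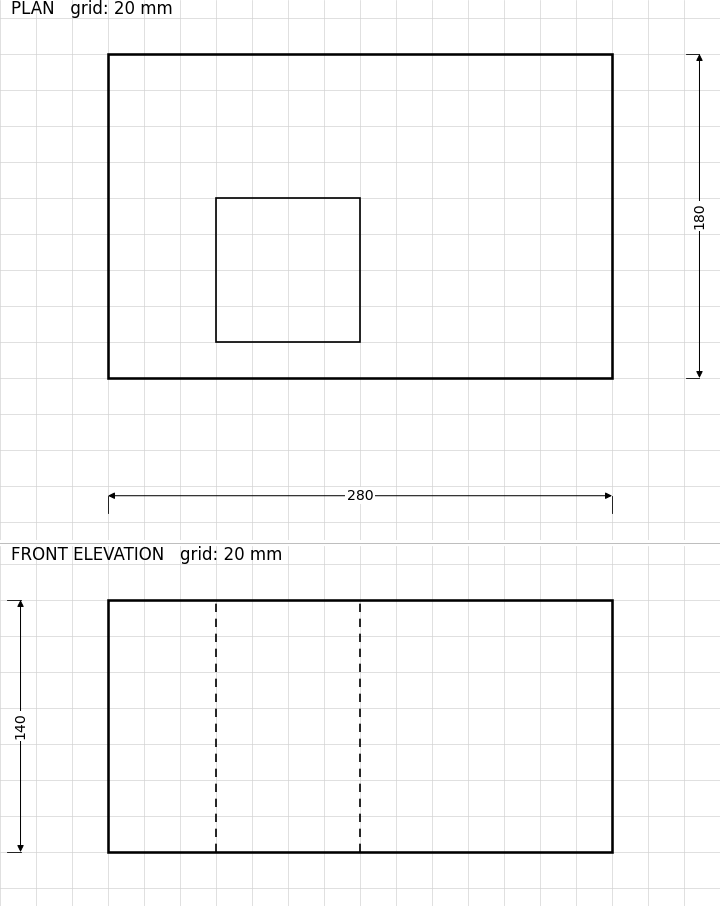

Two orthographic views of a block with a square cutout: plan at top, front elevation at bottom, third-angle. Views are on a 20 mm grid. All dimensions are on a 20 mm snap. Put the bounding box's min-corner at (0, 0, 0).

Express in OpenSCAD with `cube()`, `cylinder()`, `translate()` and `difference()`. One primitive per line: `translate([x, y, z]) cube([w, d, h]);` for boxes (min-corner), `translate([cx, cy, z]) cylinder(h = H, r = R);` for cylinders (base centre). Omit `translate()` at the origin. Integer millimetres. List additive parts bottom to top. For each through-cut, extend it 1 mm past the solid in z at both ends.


difference() {
  cube([280, 180, 140]);
  translate([60, 20, -1]) cube([80, 80, 142]);
}
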